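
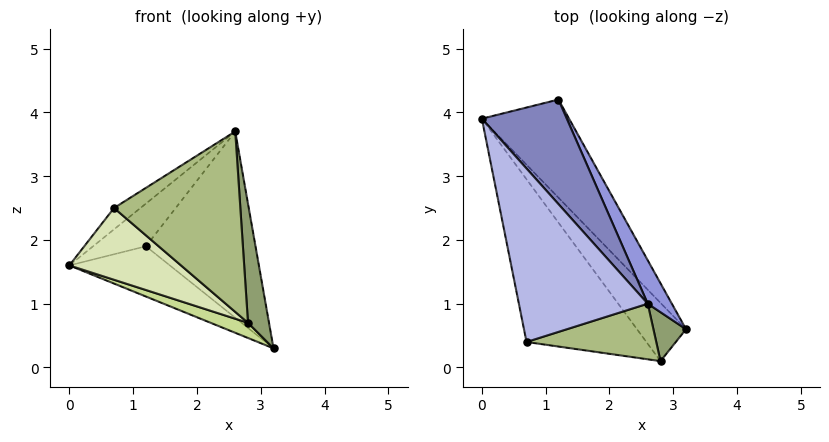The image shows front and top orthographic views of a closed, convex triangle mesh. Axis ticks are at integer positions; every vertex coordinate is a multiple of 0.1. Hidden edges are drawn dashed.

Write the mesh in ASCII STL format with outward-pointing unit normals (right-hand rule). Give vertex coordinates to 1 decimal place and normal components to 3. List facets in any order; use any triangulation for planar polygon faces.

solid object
 facet normal 0.108 0.453 -0.885
  outer loop
   vertex 1.2 4.2 1.9
   vertex 3.2 0.6 0.3
   vertex 0.0 3.9 1.6
  endloop
 endfacet
 facet normal -0.310 0.360 0.880
  outer loop
   vertex 2.6 1.0 3.7
   vertex 1.2 4.2 1.9
   vertex 0.0 3.9 1.6
  endloop
 endfacet
 facet normal 0.888 0.447 0.104
  outer loop
   vertex 2.6 1.0 3.7
   vertex 3.2 0.6 0.3
   vertex 1.2 4.2 1.9
  endloop
 endfacet
 facet normal -0.554 0.102 0.826
  outer loop
   vertex 0.7 0.4 2.5
   vertex 2.6 1.0 3.7
   vertex 0.0 3.9 1.6
  endloop
 endfacet
 facet normal 0.838 -0.505 0.207
  outer loop
   vertex 2.8 0.1 0.7
   vertex 3.2 0.6 0.3
   vertex 2.6 1.0 3.7
  endloop
 endfacet
 facet normal 0.115 -0.949 0.292
  outer loop
   vertex 2.8 0.1 0.7
   vertex 2.6 1.0 3.7
   vertex 0.7 0.4 2.5
  endloop
 endfacet
 facet normal -0.547 -0.211 -0.810
  outer loop
   vertex 2.8 0.1 0.7
   vertex 0.0 3.9 1.6
   vertex 3.2 0.6 0.3
  endloop
 endfacet
 facet normal -0.644 -0.309 -0.700
  outer loop
   vertex 2.8 0.1 0.7
   vertex 0.7 0.4 2.5
   vertex 0.0 3.9 1.6
  endloop
 endfacet
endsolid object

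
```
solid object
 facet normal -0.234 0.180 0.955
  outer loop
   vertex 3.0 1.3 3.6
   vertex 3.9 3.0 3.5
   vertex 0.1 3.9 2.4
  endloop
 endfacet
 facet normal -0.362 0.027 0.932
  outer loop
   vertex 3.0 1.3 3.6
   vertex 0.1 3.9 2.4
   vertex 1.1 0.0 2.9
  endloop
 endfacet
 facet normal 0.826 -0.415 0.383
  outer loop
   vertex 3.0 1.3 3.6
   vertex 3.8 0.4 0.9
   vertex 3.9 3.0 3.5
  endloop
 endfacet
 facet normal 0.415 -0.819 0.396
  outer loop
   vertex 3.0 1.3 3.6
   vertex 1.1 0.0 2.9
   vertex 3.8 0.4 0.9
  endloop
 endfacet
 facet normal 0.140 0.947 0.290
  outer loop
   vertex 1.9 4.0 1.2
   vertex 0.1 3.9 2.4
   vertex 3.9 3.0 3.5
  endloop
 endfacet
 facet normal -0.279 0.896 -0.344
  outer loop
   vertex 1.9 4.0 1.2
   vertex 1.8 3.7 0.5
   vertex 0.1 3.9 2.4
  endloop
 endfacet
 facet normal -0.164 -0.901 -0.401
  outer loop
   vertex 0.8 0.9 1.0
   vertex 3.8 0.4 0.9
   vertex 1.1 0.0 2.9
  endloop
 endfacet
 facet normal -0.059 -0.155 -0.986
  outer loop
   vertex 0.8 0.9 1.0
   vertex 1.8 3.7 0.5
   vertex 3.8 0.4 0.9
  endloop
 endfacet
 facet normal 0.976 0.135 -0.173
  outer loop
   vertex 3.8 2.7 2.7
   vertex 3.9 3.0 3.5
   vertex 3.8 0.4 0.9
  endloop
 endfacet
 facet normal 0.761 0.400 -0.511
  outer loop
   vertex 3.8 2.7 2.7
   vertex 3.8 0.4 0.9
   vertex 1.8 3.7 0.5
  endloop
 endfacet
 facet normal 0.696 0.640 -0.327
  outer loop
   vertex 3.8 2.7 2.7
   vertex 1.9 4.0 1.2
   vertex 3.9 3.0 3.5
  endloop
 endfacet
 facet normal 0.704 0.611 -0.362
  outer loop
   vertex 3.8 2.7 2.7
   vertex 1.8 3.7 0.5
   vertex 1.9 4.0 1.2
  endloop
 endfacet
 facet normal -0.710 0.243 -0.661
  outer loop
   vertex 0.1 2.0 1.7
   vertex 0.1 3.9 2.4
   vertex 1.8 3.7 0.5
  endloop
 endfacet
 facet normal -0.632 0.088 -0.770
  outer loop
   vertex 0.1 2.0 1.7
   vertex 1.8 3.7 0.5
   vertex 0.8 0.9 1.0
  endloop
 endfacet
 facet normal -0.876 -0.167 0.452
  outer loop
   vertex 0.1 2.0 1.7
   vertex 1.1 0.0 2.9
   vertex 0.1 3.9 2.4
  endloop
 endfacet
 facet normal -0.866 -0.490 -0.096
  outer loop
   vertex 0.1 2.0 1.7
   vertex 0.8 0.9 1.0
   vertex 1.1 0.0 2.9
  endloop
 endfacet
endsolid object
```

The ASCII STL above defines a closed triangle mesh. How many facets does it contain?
16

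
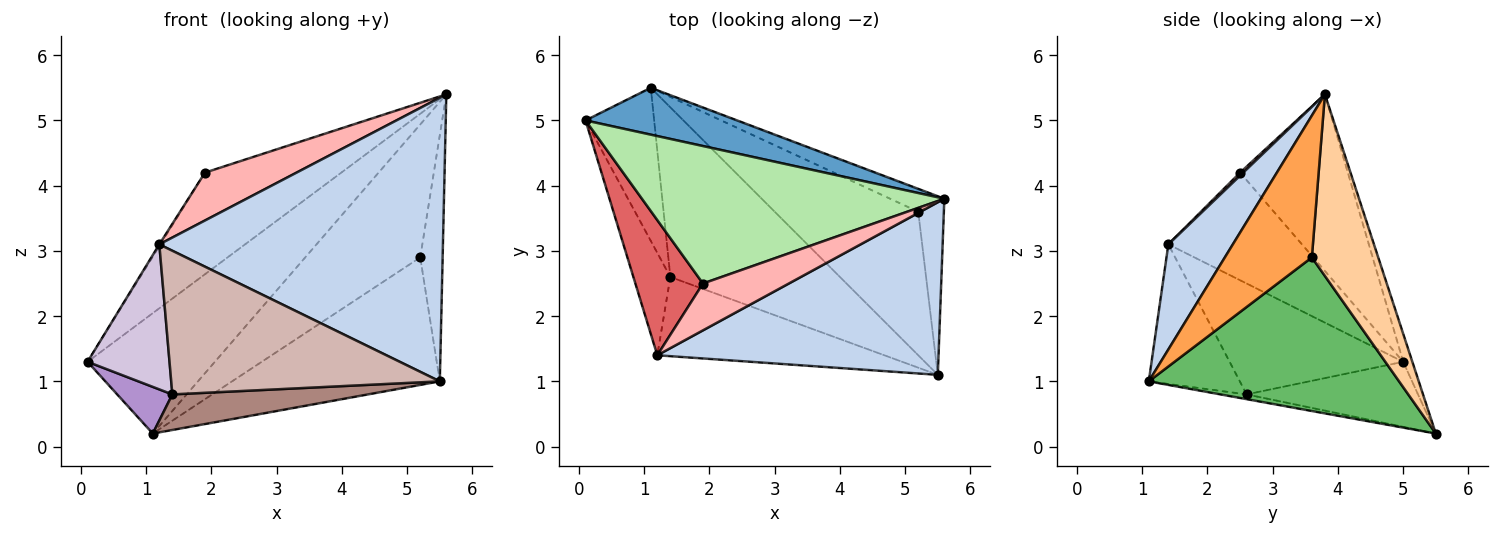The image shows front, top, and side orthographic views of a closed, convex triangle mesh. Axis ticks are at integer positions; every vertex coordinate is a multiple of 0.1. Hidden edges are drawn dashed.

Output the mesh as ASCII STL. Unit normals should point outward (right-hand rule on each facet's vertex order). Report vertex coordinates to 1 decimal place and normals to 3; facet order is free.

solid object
 facet normal -0.067 0.930 0.362
  outer loop
   vertex 1.1 5.5 0.2
   vertex 0.1 5.0 1.3
   vertex 5.6 3.8 5.4
  endloop
 endfacet
 facet normal 0.191 -0.839 0.510
  outer loop
   vertex 1.2 1.4 3.1
   vertex 5.5 1.1 1.0
   vertex 5.6 3.8 5.4
  endloop
 endfacet
 facet normal 0.954 0.245 -0.172
  outer loop
   vertex 5.2 3.6 2.9
   vertex 5.6 3.8 5.4
   vertex 5.5 1.1 1.0
  endloop
 endfacet
 facet normal 0.494 0.857 -0.148
  outer loop
   vertex 5.2 3.6 2.9
   vertex 1.1 5.5 0.2
   vertex 5.6 3.8 5.4
  endloop
 endfacet
 facet normal 0.625 0.519 -0.584
  outer loop
   vertex 5.2 3.6 2.9
   vertex 5.5 1.1 1.0
   vertex 1.1 5.5 0.2
  endloop
 endfacet
 facet normal -0.425 0.538 0.728
  outer loop
   vertex 1.9 2.5 4.2
   vertex 5.6 3.8 5.4
   vertex 0.1 5.0 1.3
  endloop
 endfacet
 facet normal -0.847 0.007 0.532
  outer loop
   vertex 1.9 2.5 4.2
   vertex 0.1 5.0 1.3
   vertex 1.2 1.4 3.1
  endloop
 endfacet
 facet normal 0.024 -0.715 0.699
  outer loop
   vertex 1.9 2.5 4.2
   vertex 1.2 1.4 3.1
   vertex 5.6 3.8 5.4
  endloop
 endfacet
 facet normal -0.672 -0.216 -0.709
  outer loop
   vertex 1.4 2.6 0.8
   vertex 0.1 5.0 1.3
   vertex 1.1 5.5 0.2
  endloop
 endfacet
 facet normal -0.866 -0.409 -0.289
  outer loop
   vertex 1.4 2.6 0.8
   vertex 1.2 1.4 3.1
   vertex 0.1 5.0 1.3
  endloop
 endfacet
 facet normal -0.027 -0.205 -0.978
  outer loop
   vertex 1.4 2.6 0.8
   vertex 1.1 5.5 0.2
   vertex 5.5 1.1 1.0
  endloop
 endfacet
 facet normal -0.285 -0.840 -0.463
  outer loop
   vertex 1.4 2.6 0.8
   vertex 5.5 1.1 1.0
   vertex 1.2 1.4 3.1
  endloop
 endfacet
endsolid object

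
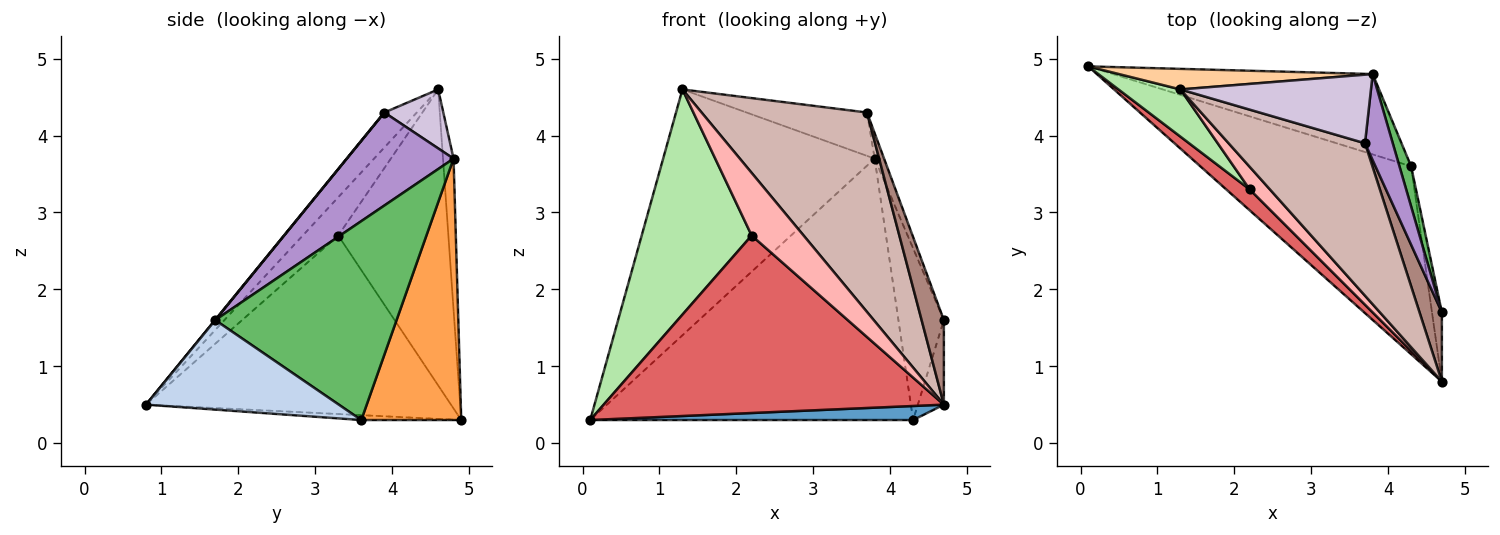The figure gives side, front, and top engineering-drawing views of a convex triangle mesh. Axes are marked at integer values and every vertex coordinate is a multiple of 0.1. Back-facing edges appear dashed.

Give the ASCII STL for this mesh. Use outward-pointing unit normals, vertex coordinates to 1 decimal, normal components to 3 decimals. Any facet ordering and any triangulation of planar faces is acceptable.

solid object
 facet normal -0.023 -0.075 -0.997
  outer loop
   vertex 4.7 0.8 0.5
   vertex 0.1 4.9 0.3
   vertex 4.3 3.6 0.3
  endloop
 endfacet
 facet normal 0.985 0.133 -0.109
  outer loop
   vertex 4.7 0.8 0.5
   vertex 4.3 3.6 0.3
   vertex 4.7 1.7 1.6
  endloop
 endfacet
 facet normal 0.284 0.917 -0.282
  outer loop
   vertex 3.8 4.8 3.7
   vertex 4.3 3.6 0.3
   vertex 0.1 4.9 0.3
  endloop
 endfacet
 facet normal -0.050 0.995 0.083
  outer loop
   vertex 3.8 4.8 3.7
   vertex 0.1 4.9 0.3
   vertex 1.3 4.6 4.6
  endloop
 endfacet
 facet normal 0.968 0.243 0.057
  outer loop
   vertex 3.8 4.8 3.7
   vertex 4.7 1.7 1.6
   vertex 4.3 3.6 0.3
  endloop
 endfacet
 facet normal -0.700 -0.699 0.147
  outer loop
   vertex 2.2 3.3 2.7
   vertex 1.3 4.6 4.6
   vertex 0.1 4.9 0.3
  endloop
 endfacet
 facet normal -0.665 -0.742 0.087
  outer loop
   vertex 2.2 3.3 2.7
   vertex 0.1 4.9 0.3
   vertex 4.7 0.8 0.5
  endloop
 endfacet
 facet normal -0.540 -0.792 0.286
  outer loop
   vertex 2.2 3.3 2.7
   vertex 4.7 0.8 0.5
   vertex 1.3 4.6 4.6
  endloop
 endfacet
 facet normal 0.955 0.084 0.285
  outer loop
   vertex 3.7 3.9 4.3
   vertex 4.7 1.7 1.6
   vertex 3.8 4.8 3.7
  endloop
 endfacet
 facet normal 0.253 0.517 0.818
  outer loop
   vertex 3.7 3.9 4.3
   vertex 3.8 4.8 3.7
   vertex 1.3 4.6 4.6
  endloop
 endfacet
 facet normal 0.007 -0.774 0.633
  outer loop
   vertex 3.7 3.9 4.3
   vertex 4.7 0.8 0.5
   vertex 4.7 1.7 1.6
  endloop
 endfacet
 facet normal -0.154 -0.785 0.600
  outer loop
   vertex 3.7 3.9 4.3
   vertex 1.3 4.6 4.6
   vertex 4.7 0.8 0.5
  endloop
 endfacet
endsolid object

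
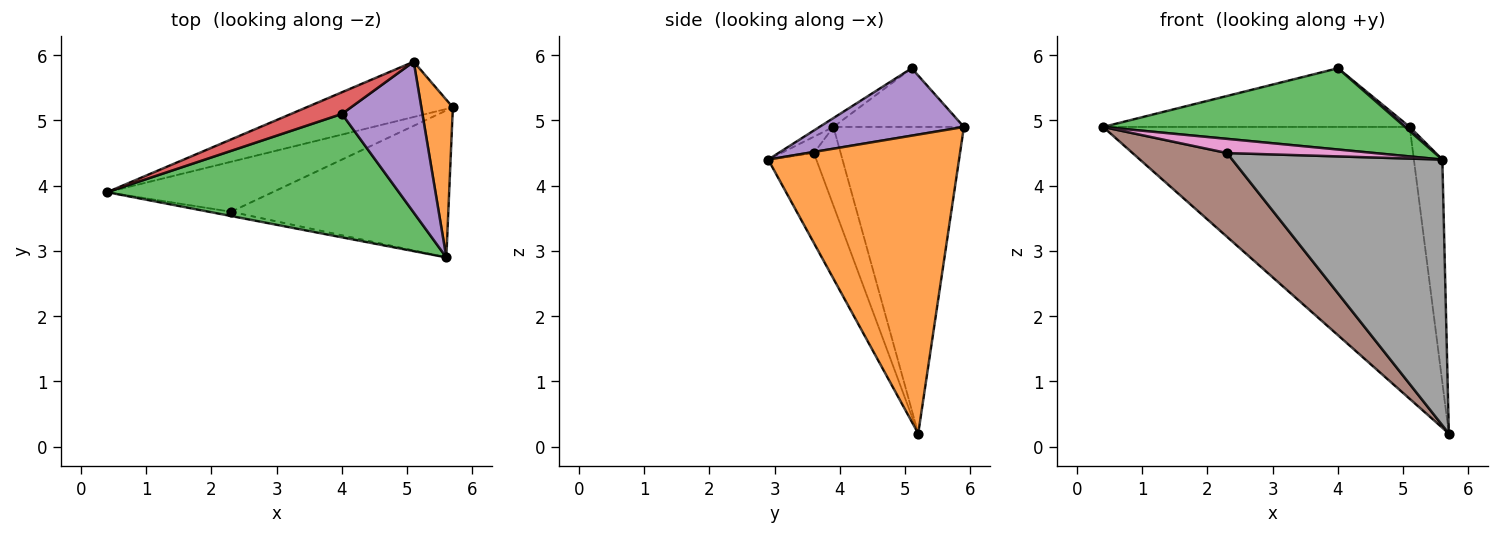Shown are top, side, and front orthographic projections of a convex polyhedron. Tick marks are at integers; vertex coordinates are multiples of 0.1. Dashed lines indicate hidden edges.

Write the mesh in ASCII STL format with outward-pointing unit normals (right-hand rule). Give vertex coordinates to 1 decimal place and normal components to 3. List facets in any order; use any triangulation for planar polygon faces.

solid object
 facet normal -0.385 0.904 -0.184
  outer loop
   vertex 5.1 5.9 4.9
   vertex 5.7 5.2 0.2
   vertex 0.4 3.9 4.9
  endloop
 endfacet
 facet normal 0.984 0.147 0.104
  outer loop
   vertex 5.1 5.9 4.9
   vertex 5.6 2.9 4.4
   vertex 5.7 5.2 0.2
  endloop
 endfacet
 facet normal -0.025 -0.550 0.835
  outer loop
   vertex 4.0 5.1 5.8
   vertex 0.4 3.9 4.9
   vertex 5.6 2.9 4.4
  endloop
 endfacet
 facet normal -0.371 0.871 0.321
  outer loop
   vertex 4.0 5.1 5.8
   vertex 5.1 5.9 4.9
   vertex 0.4 3.9 4.9
  endloop
 endfacet
 facet normal 0.642 -0.021 0.766
  outer loop
   vertex 4.0 5.1 5.8
   vertex 5.6 2.9 4.4
   vertex 5.1 5.9 4.9
  endloop
 endfacet
 facet normal -0.237 -0.835 -0.498
  outer loop
   vertex 2.3 3.6 4.5
   vertex 0.4 3.9 4.9
   vertex 5.7 5.2 0.2
  endloop
 endfacet
 facet normal -0.207 -0.937 -0.282
  outer loop
   vertex 2.3 3.6 4.5
   vertex 5.6 2.9 4.4
   vertex 0.4 3.9 4.9
  endloop
 endfacet
 facet normal -0.196 -0.858 -0.475
  outer loop
   vertex 2.3 3.6 4.5
   vertex 5.7 5.2 0.2
   vertex 5.6 2.9 4.4
  endloop
 endfacet
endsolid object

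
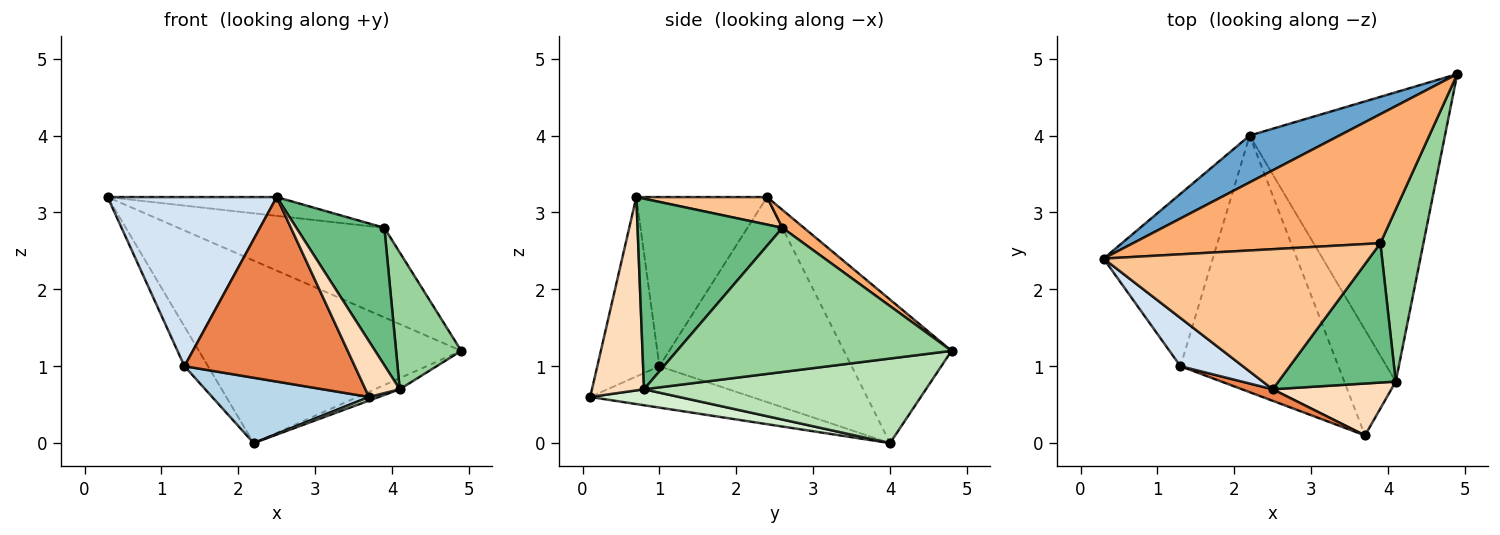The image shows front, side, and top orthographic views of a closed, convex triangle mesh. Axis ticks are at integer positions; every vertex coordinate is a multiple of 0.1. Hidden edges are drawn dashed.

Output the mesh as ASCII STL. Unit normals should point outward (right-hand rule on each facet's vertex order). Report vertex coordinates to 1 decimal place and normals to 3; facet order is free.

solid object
 facet normal -0.369 0.900 0.231
  outer loop
   vertex 2.2 4.0 0.0
   vertex 0.3 2.4 3.2
   vertex 4.9 4.8 1.2
  endloop
 endfacet
 facet normal -0.878 0.107 -0.467
  outer loop
   vertex 1.3 1.0 1.0
   vertex 0.3 2.4 3.2
   vertex 2.2 4.0 0.0
  endloop
 endfacet
 facet normal -0.246 -0.239 -0.939
  outer loop
   vertex 1.3 1.0 1.0
   vertex 2.2 4.0 0.0
   vertex 3.7 0.1 0.6
  endloop
 endfacet
 facet normal -0.596 -0.772 0.220
  outer loop
   vertex 1.3 1.0 1.0
   vertex 2.5 0.7 3.2
   vertex 0.3 2.4 3.2
  endloop
 endfacet
 facet normal -0.342 -0.938 0.059
  outer loop
   vertex 1.3 1.0 1.0
   vertex 3.7 0.1 0.6
   vertex 2.5 0.7 3.2
  endloop
 endfacet
 facet normal 0.059 0.569 0.820
  outer loop
   vertex 3.9 2.6 2.8
   vertex 4.9 4.8 1.2
   vertex 0.3 2.4 3.2
  endloop
 endfacet
 facet normal 0.102 0.132 0.986
  outer loop
   vertex 3.9 2.6 2.8
   vertex 0.3 2.4 3.2
   vertex 2.5 0.7 3.2
  endloop
 endfacet
 facet normal 0.743 -0.490 0.456
  outer loop
   vertex 4.1 0.8 0.7
   vertex 2.5 0.7 3.2
   vertex 3.7 0.1 0.6
  endloop
 endfacet
 facet normal 0.756 -0.459 0.466
  outer loop
   vertex 4.1 0.8 0.7
   vertex 3.9 2.6 2.8
   vertex 2.5 0.7 3.2
  endloop
 endfacet
 facet normal 0.934 -0.222 0.279
  outer loop
   vertex 4.1 0.8 0.7
   vertex 4.9 4.8 1.2
   vertex 3.9 2.6 2.8
  endloop
 endfacet
 facet normal 0.397 0.035 -0.917
  outer loop
   vertex 4.1 0.8 0.7
   vertex 2.2 4.0 0.0
   vertex 4.9 4.8 1.2
  endloop
 endfacet
 facet normal 0.296 -0.033 -0.955
  outer loop
   vertex 4.1 0.8 0.7
   vertex 3.7 0.1 0.6
   vertex 2.2 4.0 0.0
  endloop
 endfacet
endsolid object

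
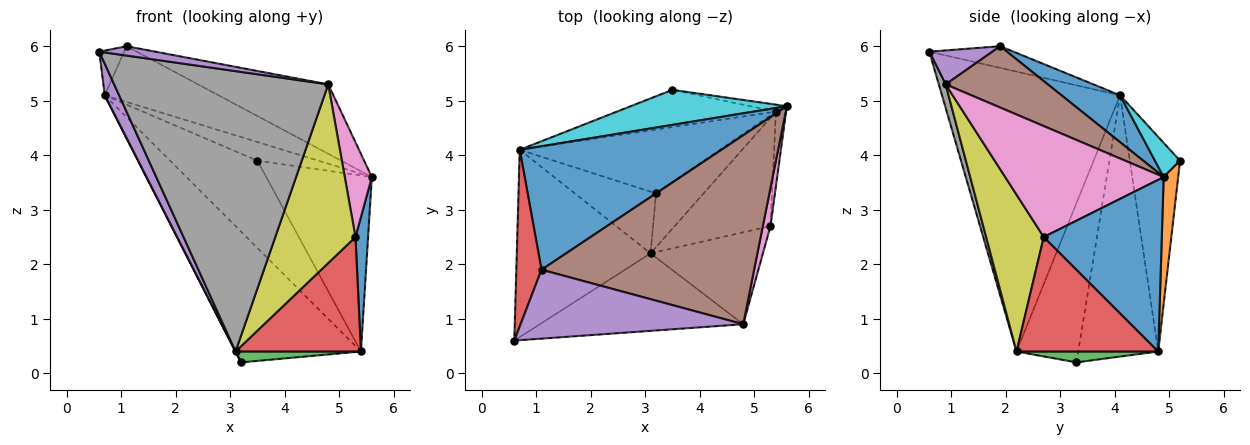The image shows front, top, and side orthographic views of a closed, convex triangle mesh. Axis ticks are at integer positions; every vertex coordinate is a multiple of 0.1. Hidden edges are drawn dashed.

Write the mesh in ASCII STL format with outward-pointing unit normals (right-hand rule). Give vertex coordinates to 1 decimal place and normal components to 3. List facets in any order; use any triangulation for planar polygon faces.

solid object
 facet normal 0.993 -0.106 -0.059
  outer loop
   vertex 5.4 4.8 0.4
   vertex 5.6 4.9 3.6
   vertex 5.3 2.7 2.5
  endloop
 endfacet
 facet normal 0.136 0.990 -0.039
  outer loop
   vertex 5.4 4.8 0.4
   vertex 3.5 5.2 3.9
   vertex 5.6 4.9 3.6
  endloop
 endfacet
 facet normal 0.219 -0.194 -0.956
  outer loop
   vertex 5.4 4.8 0.4
   vertex 3.1 2.2 0.4
   vertex 3.2 3.3 0.2
  endloop
 endfacet
 facet normal 0.635 -0.561 -0.531
  outer loop
   vertex 5.4 4.8 0.4
   vertex 5.3 2.7 2.5
   vertex 3.1 2.2 0.4
  endloop
 endfacet
 facet normal 0.149 -0.133 0.980
  outer loop
   vertex 4.8 0.9 5.3
   vertex 1.1 1.9 6.0
   vertex 0.6 0.6 5.9
  endloop
 endfacet
 facet normal 0.261 0.333 0.906
  outer loop
   vertex 4.8 0.9 5.3
   vertex 5.6 4.9 3.6
   vertex 1.1 1.9 6.0
  endloop
 endfacet
 facet normal 0.983 -0.168 0.068
  outer loop
   vertex 4.8 0.9 5.3
   vertex 5.3 2.7 2.5
   vertex 5.6 4.9 3.6
  endloop
 endfacet
 facet normal 0.031 -0.963 -0.266
  outer loop
   vertex 4.8 0.9 5.3
   vertex 0.6 0.6 5.9
   vertex 3.1 2.2 0.4
  endloop
 endfacet
 facet normal 0.538 -0.749 -0.386
  outer loop
   vertex 4.8 0.9 5.3
   vertex 3.1 2.2 0.4
   vertex 5.3 2.7 2.5
  endloop
 endfacet
 facet normal 0.190 0.462 0.866
  outer loop
   vertex 0.7 4.1 5.1
   vertex 5.6 4.9 3.6
   vertex 3.5 5.2 3.9
  endloop
 endfacet
 facet normal 0.207 0.402 0.892
  outer loop
   vertex 0.7 4.1 5.1
   vertex 1.1 1.9 6.0
   vertex 5.6 4.9 3.6
  endloop
 endfacet
 facet normal -0.468 0.813 -0.347
  outer loop
   vertex 0.7 4.1 5.1
   vertex 3.5 5.2 3.9
   vertex 5.4 4.8 0.4
  endloop
 endfacet
 facet normal -0.497 0.780 -0.381
  outer loop
   vertex 0.7 4.1 5.1
   vertex 5.4 4.8 0.4
   vertex 3.2 3.3 0.2
  endloop
 endfacet
 facet normal -0.639 0.189 0.745
  outer loop
   vertex 0.7 4.1 5.1
   vertex 0.6 0.6 5.9
   vertex 1.1 1.9 6.0
  endloop
 endfacet
 facet normal -0.900 -0.073 -0.430
  outer loop
   vertex 0.7 4.1 5.1
   vertex 3.1 2.2 0.4
   vertex 0.6 0.6 5.9
  endloop
 endfacet
 facet normal -0.891 -0.002 -0.454
  outer loop
   vertex 0.7 4.1 5.1
   vertex 3.2 3.3 0.2
   vertex 3.1 2.2 0.4
  endloop
 endfacet
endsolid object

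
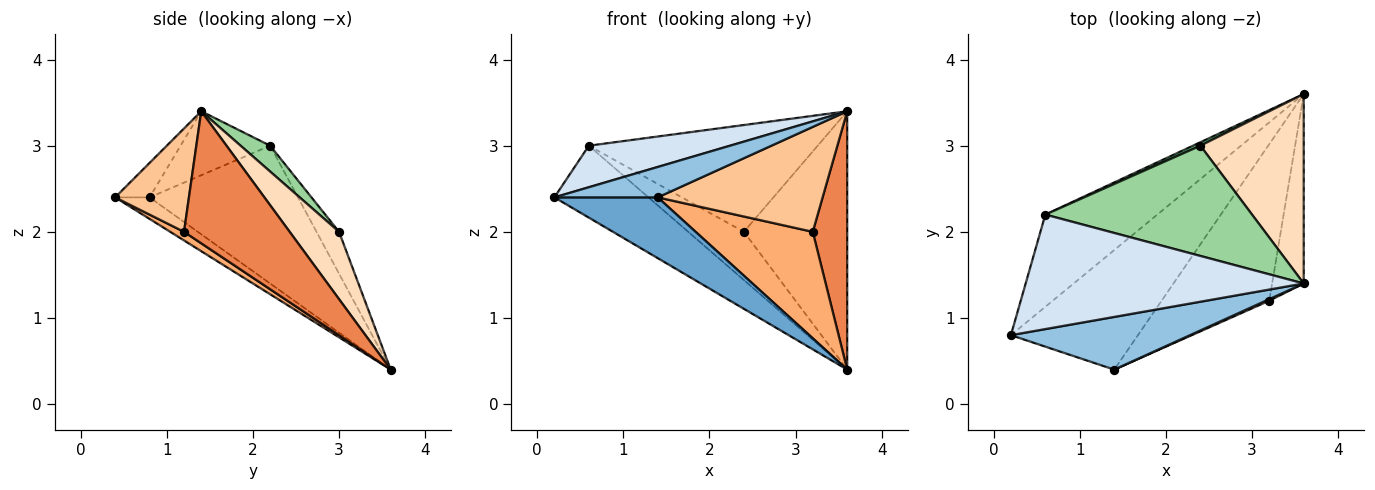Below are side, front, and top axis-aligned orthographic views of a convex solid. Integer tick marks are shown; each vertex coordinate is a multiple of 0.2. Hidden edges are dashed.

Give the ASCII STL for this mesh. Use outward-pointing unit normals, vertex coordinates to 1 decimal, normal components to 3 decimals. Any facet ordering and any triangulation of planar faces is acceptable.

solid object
 facet normal -0.149 -0.448 -0.881
  outer loop
   vertex 1.4 0.4 2.4
   vertex 0.2 0.8 2.4
   vertex 3.6 3.6 0.4
  endloop
 endfacet
 facet normal -0.164 -0.493 0.854
  outer loop
   vertex 1.4 0.4 2.4
   vertex 3.6 1.4 3.4
   vertex 0.2 0.8 2.4
  endloop
 endfacet
 facet normal -0.696 0.441 -0.566
  outer loop
   vertex 0.6 2.2 3.0
   vertex 3.6 3.6 0.4
   vertex 0.2 0.8 2.4
  endloop
 endfacet
 facet normal -0.211 -0.333 0.919
  outer loop
   vertex 0.6 2.2 3.0
   vertex 0.2 0.8 2.4
   vertex 3.6 1.4 3.4
  endloop
 endfacet
 facet normal 0.927 -0.302 -0.222
  outer loop
   vertex 3.2 1.2 2.0
   vertex 3.6 3.6 0.4
   vertex 3.6 1.4 3.4
  endloop
 endfacet
 facet normal 0.066 -0.561 -0.825
  outer loop
   vertex 3.2 1.2 2.0
   vertex 1.4 0.4 2.4
   vertex 3.6 3.6 0.4
  endloop
 endfacet
 facet normal 0.409 -0.913 0.014
  outer loop
   vertex 3.2 1.2 2.0
   vertex 3.6 1.4 3.4
   vertex 1.4 0.4 2.4
  endloop
 endfacet
 facet normal 0.360 0.752 0.552
  outer loop
   vertex 2.4 3.0 2.0
   vertex 3.6 1.4 3.4
   vertex 3.6 3.6 0.4
  endloop
 endfacet
 facet normal -0.374 0.925 0.066
  outer loop
   vertex 2.4 3.0 2.0
   vertex 3.6 3.6 0.4
   vertex 0.6 2.2 3.0
  endloop
 endfacet
 facet normal 0.089 0.693 0.715
  outer loop
   vertex 2.4 3.0 2.0
   vertex 0.6 2.2 3.0
   vertex 3.6 1.4 3.4
  endloop
 endfacet
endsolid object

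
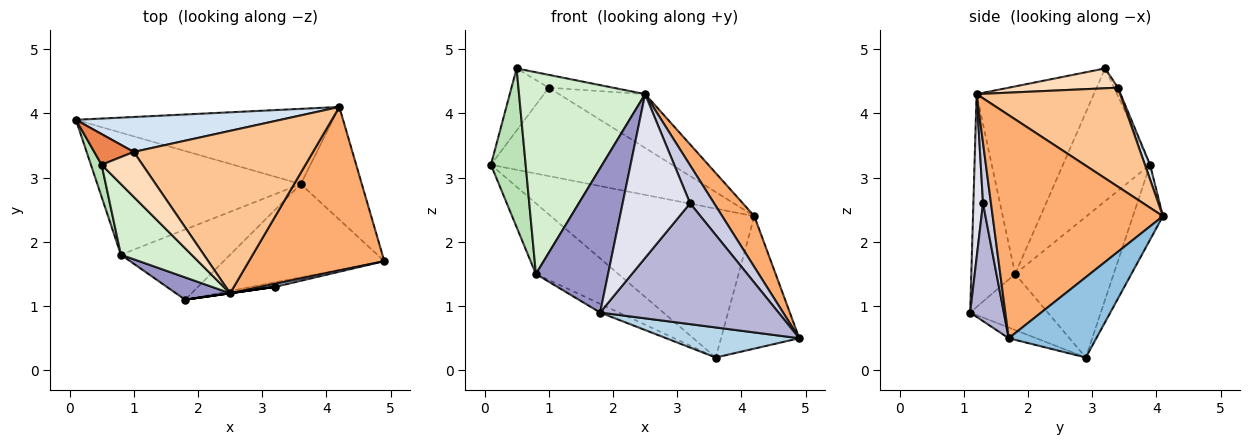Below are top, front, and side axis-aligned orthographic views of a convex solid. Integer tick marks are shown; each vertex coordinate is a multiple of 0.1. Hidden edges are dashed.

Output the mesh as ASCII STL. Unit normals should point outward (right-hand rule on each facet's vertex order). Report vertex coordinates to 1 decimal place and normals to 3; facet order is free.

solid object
 facet normal -0.130 0.885 -0.447
  outer loop
   vertex 3.6 2.9 0.2
   vertex 0.1 3.9 3.2
   vertex 4.2 4.1 2.4
  endloop
 endfacet
 facet normal 0.649 0.580 -0.493
  outer loop
   vertex 3.6 2.9 0.2
   vertex 4.2 4.1 2.4
   vertex 4.9 1.7 0.5
  endloop
 endfacet
 facet normal -0.063 -0.306 -0.950
  outer loop
   vertex 3.6 2.9 0.2
   vertex 4.9 1.7 0.5
   vertex 1.8 1.1 0.9
  endloop
 endfacet
 facet normal 0.026 0.930 0.368
  outer loop
   vertex 1.0 3.4 4.4
   vertex 4.2 4.1 2.4
   vertex 0.1 3.9 3.2
  endloop
 endfacet
 facet normal -0.092 0.893 0.441
  outer loop
   vertex 1.0 3.4 4.4
   vertex 0.1 3.9 3.2
   vertex 0.5 3.2 4.7
  endloop
 endfacet
 facet normal 0.844 -0.159 0.512
  outer loop
   vertex 2.5 1.2 4.3
   vertex 4.9 1.7 0.5
   vertex 4.2 4.1 2.4
  endloop
 endfacet
 facet normal 0.464 0.278 0.841
  outer loop
   vertex 2.5 1.2 4.3
   vertex 4.2 4.1 2.4
   vertex 1.0 3.4 4.4
  endloop
 endfacet
 facet normal 0.423 0.249 0.871
  outer loop
   vertex 2.5 1.2 4.3
   vertex 1.0 3.4 4.4
   vertex 0.5 3.2 4.7
  endloop
 endfacet
 facet normal -0.514 0.430 -0.743
  outer loop
   vertex 0.8 1.8 1.5
   vertex 0.1 3.9 3.2
   vertex 3.6 2.9 0.2
  endloop
 endfacet
 facet normal -0.454 0.110 -0.884
  outer loop
   vertex 0.8 1.8 1.5
   vertex 3.6 2.9 0.2
   vertex 1.8 1.1 0.9
  endloop
 endfacet
 facet normal -0.926 -0.369 0.075
  outer loop
   vertex 0.8 1.8 1.5
   vertex 0.5 3.2 4.7
   vertex 0.1 3.9 3.2
  endloop
 endfacet
 facet normal -0.660 -0.709 0.248
  outer loop
   vertex 0.8 1.8 1.5
   vertex 2.5 1.2 4.3
   vertex 0.5 3.2 4.7
  endloop
 endfacet
 facet normal -0.515 -0.847 0.131
  outer loop
   vertex 0.8 1.8 1.5
   vertex 1.8 1.1 0.9
   vertex 2.5 1.2 4.3
  endloop
 endfacet
 facet normal 0.185 -0.982 -0.037
  outer loop
   vertex 3.2 1.3 2.6
   vertex 1.8 1.1 0.9
   vertex 4.9 1.7 0.5
  endloop
 endfacet
 facet normal 0.313 -0.947 0.073
  outer loop
   vertex 3.2 1.3 2.6
   vertex 4.9 1.7 0.5
   vertex 2.5 1.2 4.3
  endloop
 endfacet
 facet normal 0.141 -0.990 0.000
  outer loop
   vertex 3.2 1.3 2.6
   vertex 2.5 1.2 4.3
   vertex 1.8 1.1 0.9
  endloop
 endfacet
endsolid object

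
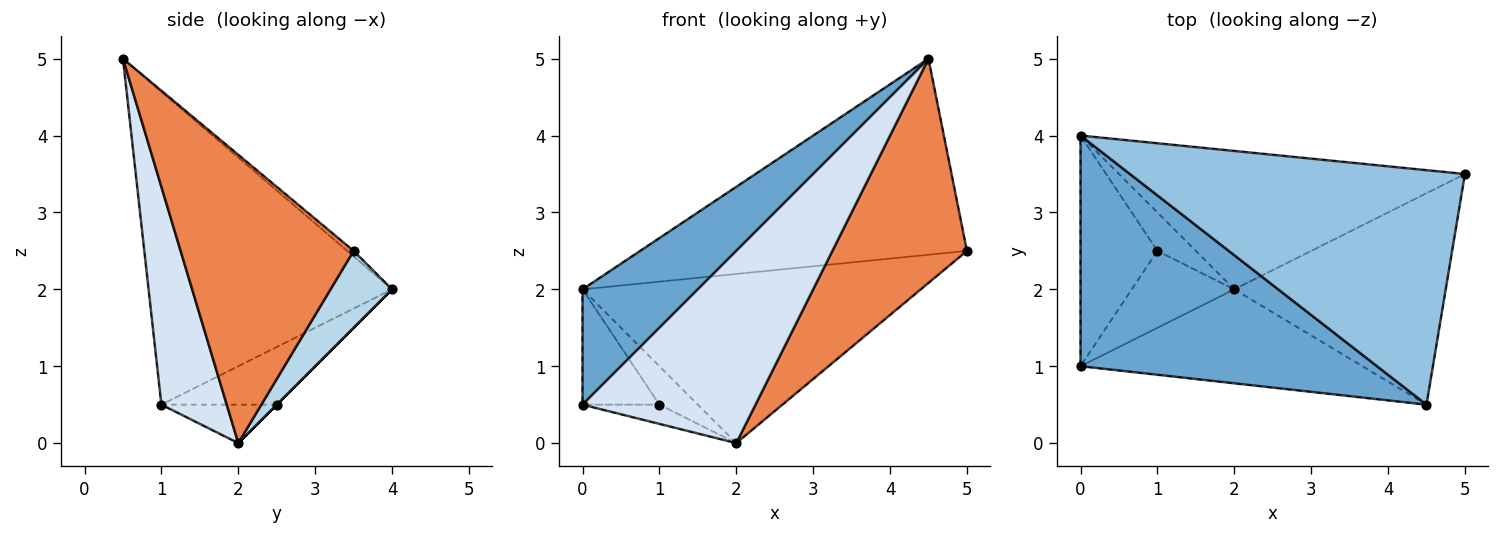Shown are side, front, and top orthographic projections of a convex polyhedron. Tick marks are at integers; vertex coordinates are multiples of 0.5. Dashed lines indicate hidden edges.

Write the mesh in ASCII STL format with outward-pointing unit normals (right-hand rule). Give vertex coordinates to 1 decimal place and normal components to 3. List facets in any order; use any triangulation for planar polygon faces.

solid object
 facet normal -0.686 -0.325 0.650
  outer loop
   vertex 4.5 0.5 5.0
   vertex 0.0 4.0 2.0
   vertex 0.0 1.0 0.5
  endloop
 endfacet
 facet normal -0.013 0.641 0.767
  outer loop
   vertex 4.5 0.5 5.0
   vertex 5.0 3.5 2.5
   vertex 0.0 4.0 2.0
  endloop
 endfacet
 facet normal 0.139 0.766 -0.627
  outer loop
   vertex 2.0 2.0 0.0
   vertex 0.0 4.0 2.0
   vertex 5.0 3.5 2.5
  endloop
 endfacet
 facet normal 0.321 -0.851 -0.416
  outer loop
   vertex 2.0 2.0 0.0
   vertex 4.5 0.5 5.0
   vertex 0.0 1.0 0.5
  endloop
 endfacet
 facet normal 0.683 -0.531 -0.501
  outer loop
   vertex 2.0 2.0 0.0
   vertex 5.0 3.5 2.5
   vertex 4.5 0.5 5.0
  endloop
 endfacet
 facet normal -0.557 0.371 -0.743
  outer loop
   vertex 1.0 2.5 0.5
   vertex 0.0 1.0 0.5
   vertex 0.0 4.0 2.0
  endloop
 endfacet
 facet normal -0.342 0.228 -0.912
  outer loop
   vertex 1.0 2.5 0.5
   vertex 2.0 2.0 0.0
   vertex 0.0 1.0 0.5
  endloop
 endfacet
 facet normal 0.000 0.707 -0.707
  outer loop
   vertex 1.0 2.5 0.5
   vertex 0.0 4.0 2.0
   vertex 2.0 2.0 0.0
  endloop
 endfacet
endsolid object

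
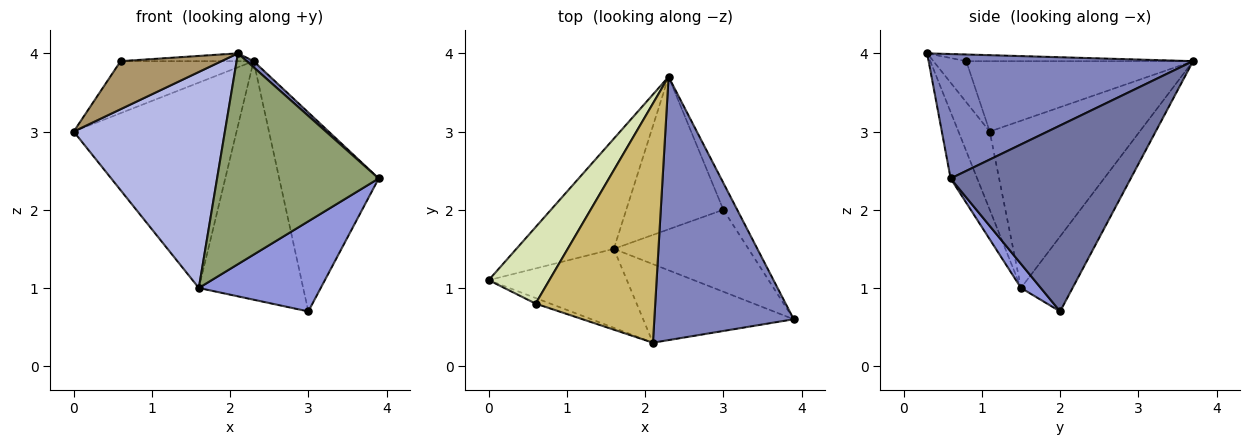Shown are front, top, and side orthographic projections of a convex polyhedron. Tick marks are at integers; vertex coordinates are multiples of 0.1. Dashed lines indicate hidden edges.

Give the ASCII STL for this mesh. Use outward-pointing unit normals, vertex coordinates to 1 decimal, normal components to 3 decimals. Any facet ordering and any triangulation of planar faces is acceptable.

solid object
 facet normal 0.874 0.482 -0.065
  outer loop
   vertex 3.0 2.0 0.7
   vertex 2.3 3.7 3.9
   vertex 3.9 0.6 2.4
  endloop
 endfacet
 facet normal 0.666 -0.017 0.746
  outer loop
   vertex 2.1 0.3 4.0
   vertex 3.9 0.6 2.4
   vertex 2.3 3.7 3.9
  endloop
 endfacet
 facet normal 0.119 -0.735 -0.668
  outer loop
   vertex 1.6 1.5 1.0
   vertex 3.0 2.0 0.7
   vertex 3.9 0.6 2.4
  endloop
 endfacet
 facet normal -0.191 -0.922 -0.337
  outer loop
   vertex 1.6 1.5 1.0
   vertex 2.1 0.3 4.0
   vertex 0.0 1.1 3.0
  endloop
 endfacet
 facet normal -0.152 -0.926 -0.345
  outer loop
   vertex 1.6 1.5 1.0
   vertex 3.9 0.6 2.4
   vertex 2.1 0.3 4.0
  endloop
 endfacet
 facet normal -0.630 0.684 -0.367
  outer loop
   vertex 1.6 1.5 1.0
   vertex 0.0 1.1 3.0
   vertex 2.3 3.7 3.9
  endloop
 endfacet
 facet normal -0.384 0.778 -0.497
  outer loop
   vertex 1.6 1.5 1.0
   vertex 2.3 3.7 3.9
   vertex 3.0 2.0 0.7
  endloop
 endfacet
 facet normal -0.692 0.406 0.597
  outer loop
   vertex 0.6 0.8 3.9
   vertex 2.3 3.7 3.9
   vertex 0.0 1.1 3.0
  endloop
 endfacet
 facet normal -0.308 -0.945 -0.110
  outer loop
   vertex 0.6 0.8 3.9
   vertex 0.0 1.1 3.0
   vertex 2.1 0.3 4.0
  endloop
 endfacet
 facet normal -0.056 0.033 0.998
  outer loop
   vertex 0.6 0.8 3.9
   vertex 2.1 0.3 4.0
   vertex 2.3 3.7 3.9
  endloop
 endfacet
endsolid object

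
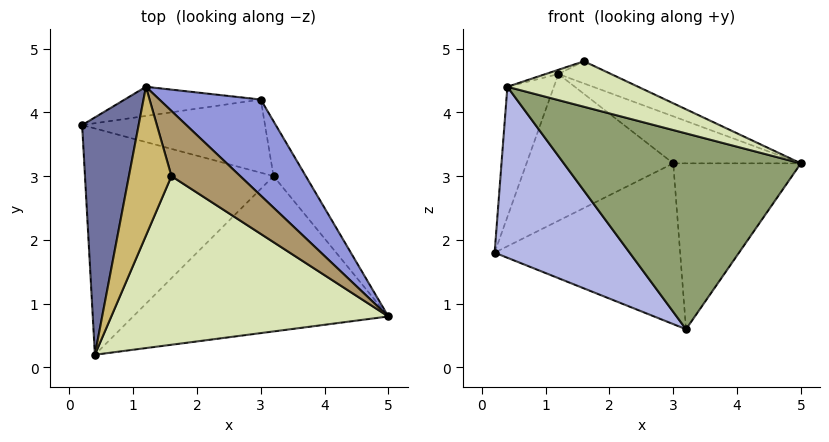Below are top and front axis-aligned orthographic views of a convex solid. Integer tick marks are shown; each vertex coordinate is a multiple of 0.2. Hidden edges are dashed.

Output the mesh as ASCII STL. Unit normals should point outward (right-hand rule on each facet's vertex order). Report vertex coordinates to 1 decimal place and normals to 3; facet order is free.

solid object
 facet normal -0.940 0.165 0.300
  outer loop
   vertex 1.2 4.4 4.6
   vertex 0.2 3.8 1.8
   vertex 0.4 0.2 4.4
  endloop
 endfacet
 facet normal -0.043 0.980 -0.195
  outer loop
   vertex 3.0 4.2 3.2
   vertex 0.2 3.8 1.8
   vertex 1.2 4.4 4.6
  endloop
 endfacet
 facet normal 0.599 0.352 0.719
  outer loop
   vertex 3.0 4.2 3.2
   vertex 1.2 4.4 4.6
   vertex 5.0 0.8 3.2
  endloop
 endfacet
 facet normal -0.433 -0.544 -0.719
  outer loop
   vertex 3.2 3.0 0.6
   vertex 0.4 0.2 4.4
   vertex 0.2 3.8 1.8
  endloop
 endfacet
 facet normal -0.060 -0.782 -0.620
  outer loop
   vertex 3.2 3.0 0.6
   vertex 5.0 0.8 3.2
   vertex 0.4 0.2 4.4
  endloop
 endfacet
 facet normal 0.077 0.908 -0.413
  outer loop
   vertex 3.2 3.0 0.6
   vertex 0.2 3.8 1.8
   vertex 3.0 4.2 3.2
  endloop
 endfacet
 facet normal 0.850 0.500 -0.165
  outer loop
   vertex 3.2 3.0 0.6
   vertex 3.0 4.2 3.2
   vertex 5.0 0.8 3.2
  endloop
 endfacet
 facet normal 0.275 -0.250 0.928
  outer loop
   vertex 1.6 3.0 4.8
   vertex 0.4 0.2 4.4
   vertex 5.0 0.8 3.2
  endloop
 endfacet
 facet normal 0.547 0.270 0.792
  outer loop
   vertex 1.6 3.0 4.8
   vertex 5.0 0.8 3.2
   vertex 1.2 4.4 4.6
  endloop
 endfacet
 facet normal -0.371 0.027 0.928
  outer loop
   vertex 1.6 3.0 4.8
   vertex 1.2 4.4 4.6
   vertex 0.4 0.2 4.4
  endloop
 endfacet
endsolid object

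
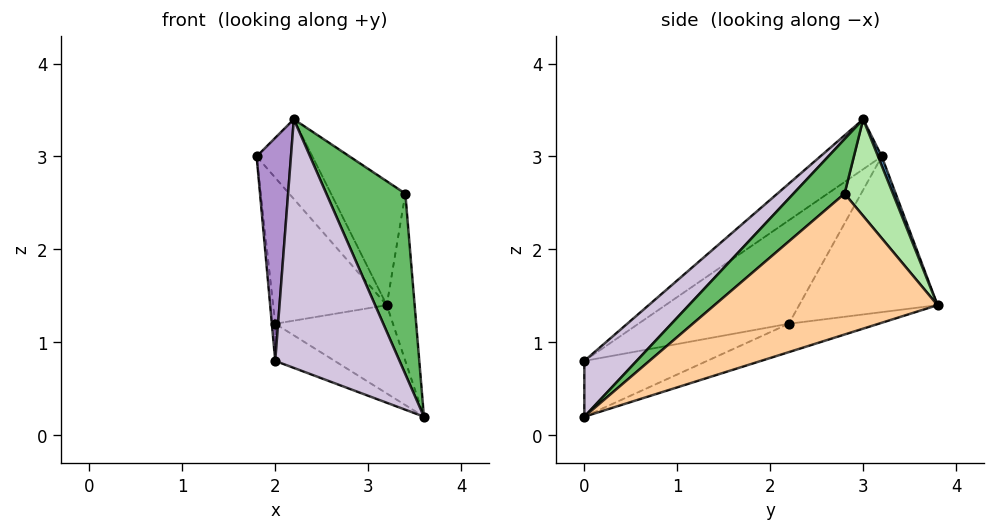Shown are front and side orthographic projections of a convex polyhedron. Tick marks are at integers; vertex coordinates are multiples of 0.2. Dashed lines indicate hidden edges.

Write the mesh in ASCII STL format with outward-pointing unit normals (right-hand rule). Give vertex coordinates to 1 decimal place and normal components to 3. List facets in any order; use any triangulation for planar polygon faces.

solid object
 facet normal 0.061 0.916 0.397
  outer loop
   vertex 2.2 3.0 3.4
   vertex 3.2 3.8 1.4
   vertex 1.8 3.2 3.0
  endloop
 endfacet
 facet normal -0.708 0.581 -0.401
  outer loop
   vertex 2.0 2.2 1.2
   vertex 1.8 3.2 3.0
   vertex 3.2 3.8 1.4
  endloop
 endfacet
 facet normal -0.209 0.274 -0.939
  outer loop
   vertex 2.0 2.2 1.2
   vertex 3.2 3.8 1.4
   vertex 3.6 0.0 0.2
  endloop
 endfacet
 facet normal 0.990 0.124 -0.062
  outer loop
   vertex 3.4 2.8 2.6
   vertex 3.6 0.0 0.2
   vertex 3.2 3.8 1.4
  endloop
 endfacet
 facet normal 0.379 -0.586 0.716
  outer loop
   vertex 3.4 2.8 2.6
   vertex 2.2 3.0 3.4
   vertex 3.6 0.0 0.2
  endloop
 endfacet
 facet normal 0.466 0.716 0.519
  outer loop
   vertex 3.4 2.8 2.6
   vertex 3.2 3.8 1.4
   vertex 2.2 3.0 3.4
  endloop
 endfacet
 facet normal -0.992 0.022 -0.123
  outer loop
   vertex 2.0 0.0 0.8
   vertex 1.8 3.2 3.0
   vertex 2.0 2.2 1.2
  endloop
 endfacet
 facet normal -0.346 0.168 -0.923
  outer loop
   vertex 2.0 0.0 0.8
   vertex 2.0 2.2 1.2
   vertex 3.6 0.0 0.2
  endloop
 endfacet
 facet normal -0.739 -0.412 0.533
  outer loop
   vertex 2.0 0.0 0.8
   vertex 2.2 3.0 3.4
   vertex 1.8 3.2 3.0
  endloop
 endfacet
 facet normal 0.270 -0.641 0.719
  outer loop
   vertex 2.0 0.0 0.8
   vertex 3.6 0.0 0.2
   vertex 2.2 3.0 3.4
  endloop
 endfacet
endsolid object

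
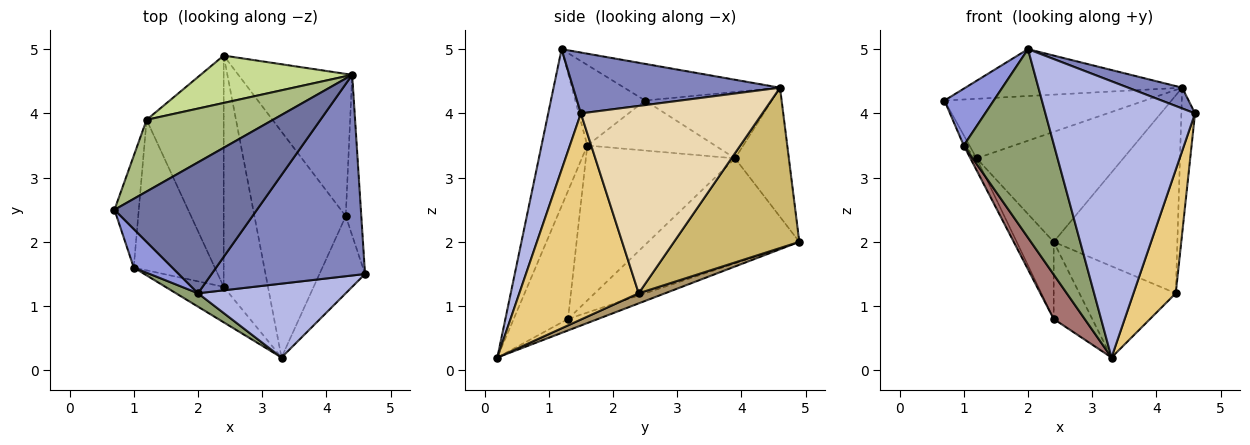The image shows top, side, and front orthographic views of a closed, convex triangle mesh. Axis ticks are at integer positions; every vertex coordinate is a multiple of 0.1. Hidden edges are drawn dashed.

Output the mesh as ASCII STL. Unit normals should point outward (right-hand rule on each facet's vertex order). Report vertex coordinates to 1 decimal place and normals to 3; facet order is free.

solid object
 facet normal -0.235 0.328 0.915
  outer loop
   vertex 2.0 1.2 5.0
   vertex 4.4 4.6 4.4
   vertex 0.7 2.5 4.2
  endloop
 endfacet
 facet normal 0.367 -0.096 0.925
  outer loop
   vertex 2.0 1.2 5.0
   vertex 4.6 1.5 4.0
   vertex 4.4 4.6 4.4
  endloop
 endfacet
 facet normal -0.761 -0.537 0.364
  outer loop
   vertex 2.0 1.2 5.0
   vertex 0.7 2.5 4.2
   vertex 1.0 1.6 3.5
  endloop
 endfacet
 facet normal 0.206 -0.945 0.253
  outer loop
   vertex 2.0 1.2 5.0
   vertex 3.3 0.2 0.2
   vertex 4.6 1.5 4.0
  endloop
 endfacet
 facet normal -0.451 -0.890 0.063
  outer loop
   vertex 2.0 1.2 5.0
   vertex 1.0 1.6 3.5
   vertex 3.3 0.2 0.2
  endloop
 endfacet
 facet normal -0.375 0.592 0.713
  outer loop
   vertex 1.2 3.9 3.3
   vertex 0.7 2.5 4.2
   vertex 4.4 4.6 4.4
  endloop
 endfacet
 facet normal -0.319 0.870 0.375
  outer loop
   vertex 1.2 3.9 3.3
   vertex 4.4 4.6 4.4
   vertex 2.4 4.9 2.0
  endloop
 endfacet
 facet normal -0.899 0.040 -0.437
  outer loop
   vertex 1.2 3.9 3.3
   vertex 1.0 1.6 3.5
   vertex 0.7 2.5 4.2
  endloop
 endfacet
 facet normal 0.102 0.373 -0.922
  outer loop
   vertex 4.3 2.4 1.2
   vertex 3.3 0.2 0.2
   vertex 2.4 4.9 2.0
  endloop
 endfacet
 facet normal 0.635 0.627 -0.451
  outer loop
   vertex 4.3 2.4 1.2
   vertex 2.4 4.9 2.0
   vertex 4.4 4.6 4.4
  endloop
 endfacet
 facet normal 0.923 -0.327 -0.204
  outer loop
   vertex 4.3 2.4 1.2
   vertex 4.6 1.5 4.0
   vertex 3.3 0.2 0.2
  endloop
 endfacet
 facet normal 0.994 0.075 -0.082
  outer loop
   vertex 4.3 2.4 1.2
   vertex 4.4 4.6 4.4
   vertex 4.6 1.5 4.0
  endloop
 endfacet
 facet normal -0.808 -0.460 -0.368
  outer loop
   vertex 2.4 1.3 0.8
   vertex 3.3 0.2 0.2
   vertex 1.0 1.6 3.5
  endloop
 endfacet
 facet normal -0.885 0.037 -0.463
  outer loop
   vertex 2.4 1.3 0.8
   vertex 1.0 1.6 3.5
   vertex 1.2 3.9 3.3
  endloop
 endfacet
 facet normal -0.239 0.307 -0.921
  outer loop
   vertex 2.4 1.3 0.8
   vertex 2.4 4.9 2.0
   vertex 3.3 0.2 0.2
  endloop
 endfacet
 facet normal -0.791 0.194 -0.581
  outer loop
   vertex 2.4 1.3 0.8
   vertex 1.2 3.9 3.3
   vertex 2.4 4.9 2.0
  endloop
 endfacet
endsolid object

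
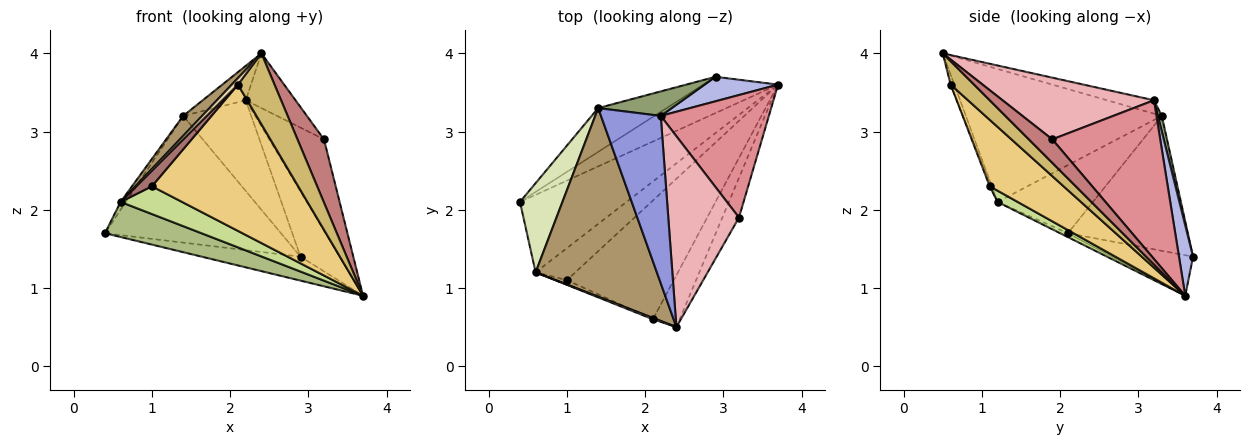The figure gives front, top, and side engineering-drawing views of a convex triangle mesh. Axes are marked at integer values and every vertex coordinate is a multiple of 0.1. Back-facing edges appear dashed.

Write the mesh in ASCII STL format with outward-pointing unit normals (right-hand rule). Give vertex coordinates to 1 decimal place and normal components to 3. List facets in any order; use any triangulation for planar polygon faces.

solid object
 facet normal -0.412 0.502 -0.760
  outer loop
   vertex 2.9 3.7 1.4
   vertex 3.7 3.6 0.9
   vertex 0.4 2.1 1.7
  endloop
 endfacet
 facet normal -0.541 0.795 -0.275
  outer loop
   vertex 1.4 3.3 3.2
   vertex 2.9 3.7 1.4
   vertex 0.4 2.1 1.7
  endloop
 endfacet
 facet normal -0.215 0.197 0.957
  outer loop
   vertex 2.2 3.2 3.4
   vertex 1.4 3.3 3.2
   vertex 2.4 0.5 4.0
  endloop
 endfacet
 facet normal 0.319 0.887 0.334
  outer loop
   vertex 2.2 3.2 3.4
   vertex 3.7 3.6 0.9
   vertex 2.9 3.7 1.4
  endloop
 endfacet
 facet normal 0.055 0.964 0.260
  outer loop
   vertex 2.2 3.2 3.4
   vertex 2.9 3.7 1.4
   vertex 1.4 3.3 3.2
  endloop
 endfacet
 facet normal -0.033 -0.412 -0.911
  outer loop
   vertex 0.6 1.2 2.1
   vertex 0.4 2.1 1.7
   vertex 3.7 3.6 0.9
  endloop
 endfacet
 facet normal 0.210 -0.640 -0.739
  outer loop
   vertex 0.6 1.2 2.1
   vertex 3.7 3.6 0.9
   vertex 1.0 1.1 2.3
  endloop
 endfacet
 facet normal -0.848 0.046 0.528
  outer loop
   vertex 0.6 1.2 2.1
   vertex 1.4 3.3 3.2
   vertex 0.4 2.1 1.7
  endloop
 endfacet
 facet normal -0.737 -0.071 0.672
  outer loop
   vertex 0.6 1.2 2.1
   vertex 2.4 0.5 4.0
   vertex 1.4 3.3 3.2
  endloop
 endfacet
 facet normal 0.460 -0.717 -0.524
  outer loop
   vertex 2.1 0.6 3.6
   vertex 3.7 3.6 0.9
   vertex 2.4 0.5 4.0
  endloop
 endfacet
 facet normal 0.365 -0.723 -0.587
  outer loop
   vertex 2.1 0.6 3.6
   vertex 1.0 1.1 2.3
   vertex 3.7 3.6 0.9
  endloop
 endfacet
 facet normal -0.507 -0.845 0.169
  outer loop
   vertex 2.1 0.6 3.6
   vertex 2.4 0.5 4.0
   vertex 0.6 1.2 2.1
  endloop
 endfacet
 facet normal -0.095 -0.953 -0.286
  outer loop
   vertex 2.1 0.6 3.6
   vertex 0.6 1.2 2.1
   vertex 1.0 1.1 2.3
  endloop
 endfacet
 facet normal 0.600 -0.677 -0.426
  outer loop
   vertex 3.2 1.9 2.9
   vertex 2.4 0.5 4.0
   vertex 3.7 3.6 0.9
  endloop
 endfacet
 facet normal 0.762 0.387 0.519
  outer loop
   vertex 3.2 1.9 2.9
   vertex 3.7 3.6 0.9
   vertex 2.2 3.2 3.4
  endloop
 endfacet
 facet normal 0.643 0.211 0.736
  outer loop
   vertex 3.2 1.9 2.9
   vertex 2.2 3.2 3.4
   vertex 2.4 0.5 4.0
  endloop
 endfacet
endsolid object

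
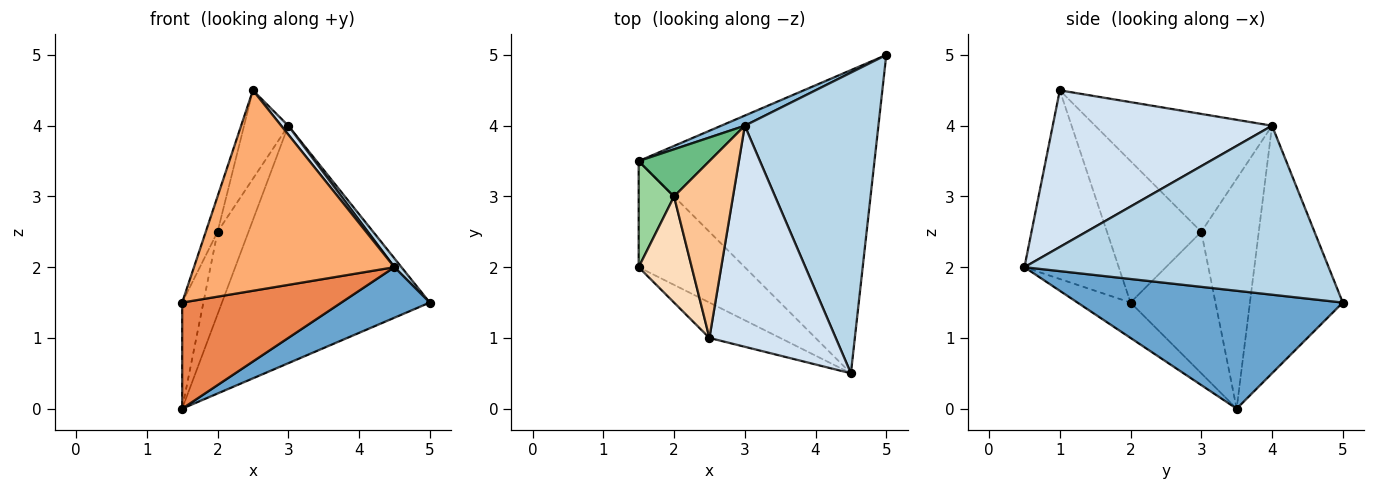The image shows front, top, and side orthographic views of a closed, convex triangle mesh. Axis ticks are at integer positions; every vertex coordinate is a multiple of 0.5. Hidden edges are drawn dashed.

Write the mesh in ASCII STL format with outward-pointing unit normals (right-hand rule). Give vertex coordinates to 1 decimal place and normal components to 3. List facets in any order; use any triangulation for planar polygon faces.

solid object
 facet normal 0.442 -0.147 -0.885
  outer loop
   vertex 4.5 0.5 2.0
   vertex 1.5 3.5 0.0
   vertex 5.0 5.0 1.5
  endloop
 endfacet
 facet normal -0.408 0.912 0.039
  outer loop
   vertex 3.0 4.0 4.0
   vertex 5.0 5.0 1.5
   vertex 1.5 3.5 0.0
  endloop
 endfacet
 facet normal 0.784 -0.018 0.620
  outer loop
   vertex 3.0 4.0 4.0
   vertex 4.5 0.5 2.0
   vertex 5.0 5.0 1.5
  endloop
 endfacet
 facet normal 0.778 -0.025 0.628
  outer loop
   vertex 3.0 4.0 4.0
   vertex 2.5 1.0 4.5
   vertex 4.5 0.5 2.0
  endloop
 endfacet
 facet normal -0.229 -0.688 -0.688
  outer loop
   vertex 1.5 2.0 1.5
   vertex 1.5 3.5 0.0
   vertex 4.5 0.5 2.0
  endloop
 endfacet
 facet normal -0.420 -0.894 -0.158
  outer loop
   vertex 1.5 2.0 1.5
   vertex 4.5 0.5 2.0
   vertex 2.5 1.0 4.5
  endloop
 endfacet
 facet normal -0.873 0.218 0.436
  outer loop
   vertex 2.0 3.0 2.5
   vertex 2.5 1.0 4.5
   vertex 3.0 4.0 4.0
  endloop
 endfacet
 facet normal -0.930 0.116 0.349
  outer loop
   vertex 2.0 3.0 2.5
   vertex 1.5 2.0 1.5
   vertex 2.5 1.0 4.5
  endloop
 endfacet
 facet normal -0.850 0.458 0.261
  outer loop
   vertex 2.0 3.0 2.5
   vertex 3.0 4.0 4.0
   vertex 1.5 3.5 0.0
  endloop
 endfacet
 facet normal -0.943 0.236 0.236
  outer loop
   vertex 2.0 3.0 2.5
   vertex 1.5 3.5 0.0
   vertex 1.5 2.0 1.5
  endloop
 endfacet
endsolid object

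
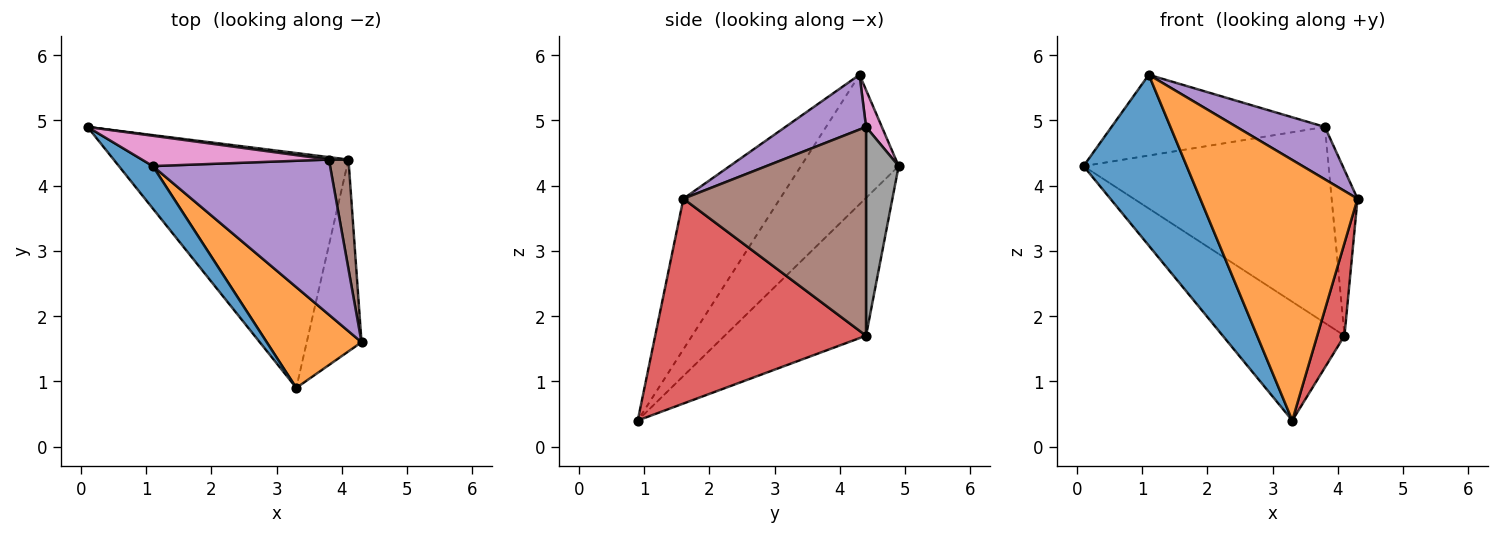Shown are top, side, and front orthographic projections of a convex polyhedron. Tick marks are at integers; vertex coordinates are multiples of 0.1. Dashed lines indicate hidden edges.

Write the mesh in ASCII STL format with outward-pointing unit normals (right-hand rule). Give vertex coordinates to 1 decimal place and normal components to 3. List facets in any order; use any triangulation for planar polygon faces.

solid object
 facet normal -0.677 -0.714 0.177
  outer loop
   vertex 1.1 4.3 5.7
   vertex 0.1 4.9 4.3
   vertex 3.3 0.9 0.4
  endloop
 endfacet
 facet normal -0.497 -0.809 0.313
  outer loop
   vertex 1.1 4.3 5.7
   vertex 3.3 0.9 0.4
   vertex 4.3 1.6 3.8
  endloop
 endfacet
 facet normal -0.464 0.400 -0.791
  outer loop
   vertex 4.1 4.4 1.7
   vertex 3.3 0.9 0.4
   vertex 0.1 4.9 4.3
  endloop
 endfacet
 facet normal 0.959 -0.124 -0.256
  outer loop
   vertex 4.1 4.4 1.7
   vertex 4.3 1.6 3.8
   vertex 3.3 0.9 0.4
  endloop
 endfacet
 facet normal 0.281 -0.307 0.909
  outer loop
   vertex 3.8 4.4 4.9
   vertex 1.1 4.3 5.7
   vertex 4.3 1.6 3.8
  endloop
 endfacet
 facet normal 0.986 0.140 0.092
  outer loop
   vertex 3.8 4.4 4.9
   vertex 4.3 1.6 3.8
   vertex 4.1 4.4 1.7
  endloop
 endfacet
 facet normal 0.069 0.934 0.351
  outer loop
   vertex 3.8 4.4 4.9
   vertex 0.1 4.9 4.3
   vertex 1.1 4.3 5.7
  endloop
 endfacet
 facet normal 0.132 0.991 0.012
  outer loop
   vertex 3.8 4.4 4.9
   vertex 4.1 4.4 1.7
   vertex 0.1 4.9 4.3
  endloop
 endfacet
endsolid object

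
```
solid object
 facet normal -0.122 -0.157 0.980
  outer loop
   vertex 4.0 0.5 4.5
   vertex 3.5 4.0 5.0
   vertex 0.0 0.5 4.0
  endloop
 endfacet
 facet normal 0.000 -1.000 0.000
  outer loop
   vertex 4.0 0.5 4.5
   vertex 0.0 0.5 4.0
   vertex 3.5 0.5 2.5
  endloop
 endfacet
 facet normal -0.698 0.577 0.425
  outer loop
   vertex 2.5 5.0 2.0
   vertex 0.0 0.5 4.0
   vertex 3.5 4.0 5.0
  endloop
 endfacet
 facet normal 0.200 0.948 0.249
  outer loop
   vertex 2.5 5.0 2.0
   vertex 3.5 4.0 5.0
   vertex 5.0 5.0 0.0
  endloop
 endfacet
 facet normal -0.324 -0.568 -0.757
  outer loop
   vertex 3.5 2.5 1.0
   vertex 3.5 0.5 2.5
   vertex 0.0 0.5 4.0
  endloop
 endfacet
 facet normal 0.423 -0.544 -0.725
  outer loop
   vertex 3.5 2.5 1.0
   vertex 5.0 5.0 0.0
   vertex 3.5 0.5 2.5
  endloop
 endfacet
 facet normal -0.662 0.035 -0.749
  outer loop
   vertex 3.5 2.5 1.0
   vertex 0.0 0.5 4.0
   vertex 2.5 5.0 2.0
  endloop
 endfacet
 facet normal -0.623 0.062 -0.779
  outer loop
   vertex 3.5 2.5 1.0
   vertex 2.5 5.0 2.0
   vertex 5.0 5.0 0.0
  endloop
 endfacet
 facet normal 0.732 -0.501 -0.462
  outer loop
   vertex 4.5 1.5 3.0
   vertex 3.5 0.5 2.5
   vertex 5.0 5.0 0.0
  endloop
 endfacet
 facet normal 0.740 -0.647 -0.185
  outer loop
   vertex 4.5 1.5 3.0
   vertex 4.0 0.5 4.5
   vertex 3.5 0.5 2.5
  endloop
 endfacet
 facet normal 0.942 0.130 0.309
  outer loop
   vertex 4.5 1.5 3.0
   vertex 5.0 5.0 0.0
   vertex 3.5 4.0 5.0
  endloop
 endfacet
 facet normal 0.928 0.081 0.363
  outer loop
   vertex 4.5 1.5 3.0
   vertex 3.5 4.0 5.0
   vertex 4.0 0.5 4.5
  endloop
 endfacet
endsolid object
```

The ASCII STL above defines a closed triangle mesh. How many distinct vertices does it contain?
8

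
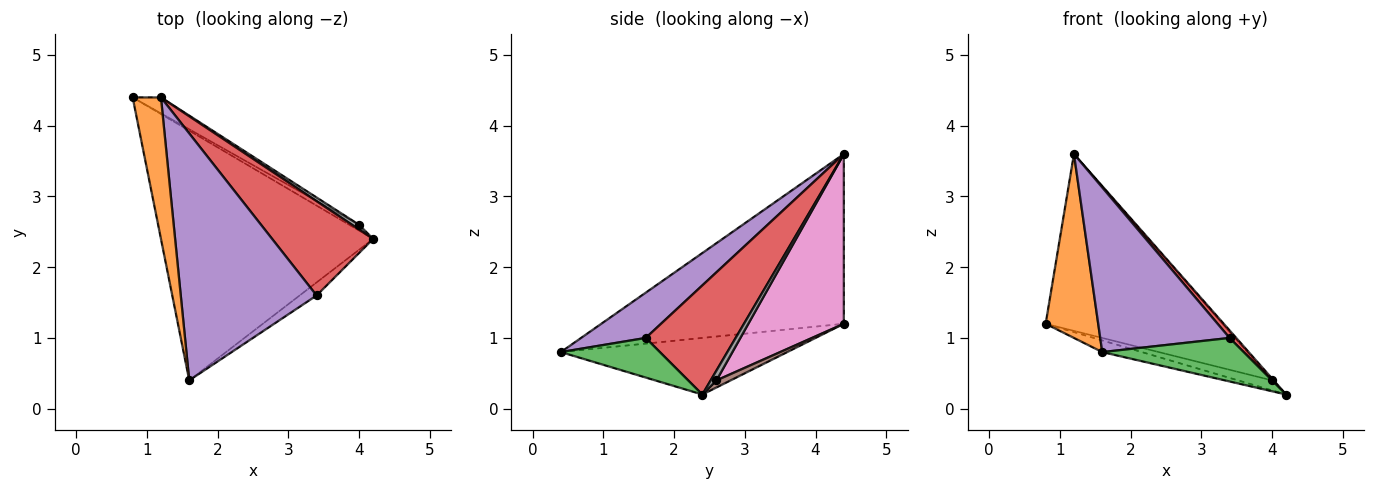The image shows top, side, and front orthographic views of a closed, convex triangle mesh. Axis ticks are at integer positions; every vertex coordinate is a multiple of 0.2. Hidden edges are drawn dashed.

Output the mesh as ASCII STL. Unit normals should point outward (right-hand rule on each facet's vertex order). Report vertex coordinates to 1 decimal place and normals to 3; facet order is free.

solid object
 facet normal -0.257 0.045 -0.965
  outer loop
   vertex 1.6 0.4 0.8
   vertex 0.8 4.4 1.2
   vertex 4.2 2.4 0.2
  endloop
 endfacet
 facet normal -0.965 -0.209 0.161
  outer loop
   vertex 1.2 4.4 3.6
   vertex 0.8 4.4 1.2
   vertex 1.6 0.4 0.8
  endloop
 endfacet
 facet normal 0.557 -0.796 -0.239
  outer loop
   vertex 3.4 1.6 1.0
   vertex 1.6 0.4 0.8
   vertex 4.2 2.4 0.2
  endloop
 endfacet
 facet normal 0.733 -0.054 0.678
  outer loop
   vertex 3.4 1.6 1.0
   vertex 4.2 2.4 0.2
   vertex 1.2 4.4 3.6
  endloop
 endfacet
 facet normal 0.267 -0.535 0.802
  outer loop
   vertex 3.4 1.6 1.0
   vertex 1.2 4.4 3.6
   vertex 1.6 0.4 0.8
  endloop
 endfacet
 facet normal 0.339 0.813 -0.474
  outer loop
   vertex 4.0 2.6 0.4
   vertex 4.2 2.4 0.2
   vertex 0.8 4.4 1.2
  endloop
 endfacet
 facet normal 0.474 0.877 -0.079
  outer loop
   vertex 4.0 2.6 0.4
   vertex 0.8 4.4 1.2
   vertex 1.2 4.4 3.6
  endloop
 endfacet
 facet normal 0.793 0.226 0.566
  outer loop
   vertex 4.0 2.6 0.4
   vertex 1.2 4.4 3.6
   vertex 4.2 2.4 0.2
  endloop
 endfacet
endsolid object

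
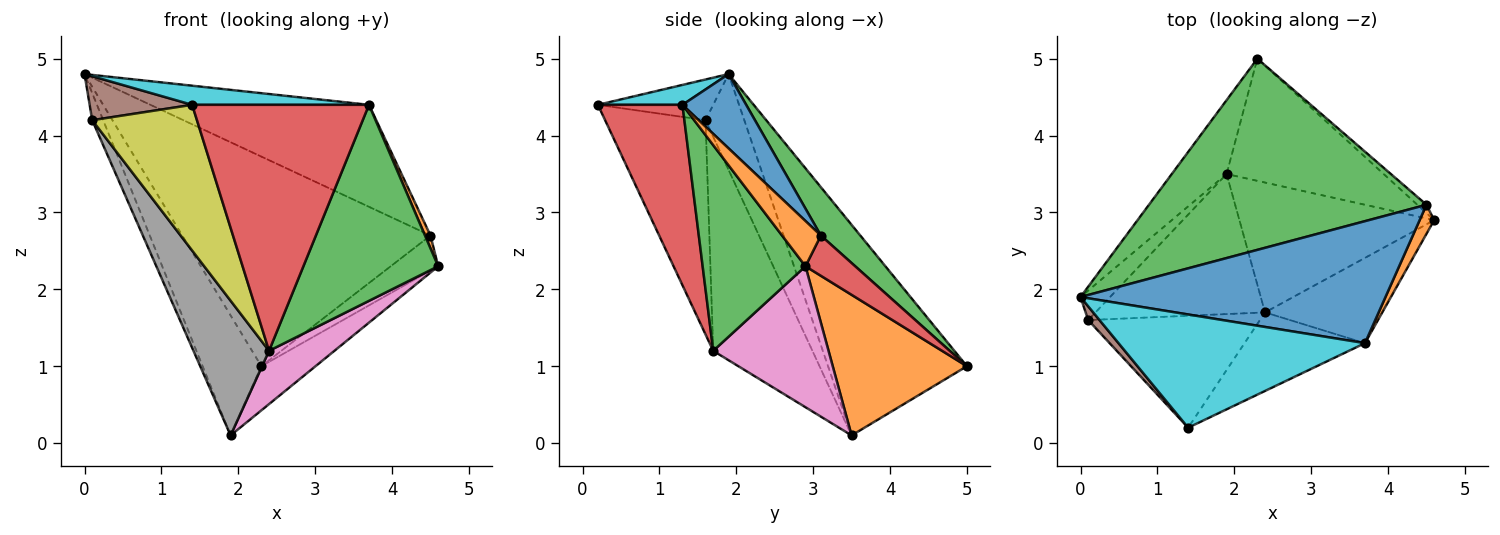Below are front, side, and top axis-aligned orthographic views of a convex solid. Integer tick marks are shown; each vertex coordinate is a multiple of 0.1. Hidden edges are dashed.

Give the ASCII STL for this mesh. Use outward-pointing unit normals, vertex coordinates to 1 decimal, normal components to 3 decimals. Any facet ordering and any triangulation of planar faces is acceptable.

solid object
 facet normal -0.896 0.379 -0.233
  outer loop
   vertex 1.9 3.5 0.1
   vertex 0.0 1.9 4.8
   vertex 2.3 5.0 1.0
  endloop
 endfacet
 facet normal 0.644 0.260 -0.719
  outer loop
   vertex 1.9 3.5 0.1
   vertex 2.3 5.0 1.0
   vertex 4.6 2.9 2.3
  endloop
 endfacet
 facet normal 0.117 0.734 0.669
  outer loop
   vertex 4.5 3.1 2.7
   vertex 2.3 5.0 1.0
   vertex 0.0 1.9 4.8
  endloop
 endfacet
 facet normal 0.714 0.681 -0.162
  outer loop
   vertex 4.5 3.1 2.7
   vertex 4.6 2.9 2.3
   vertex 2.3 5.0 1.0
  endloop
 endfacet
 facet normal -0.923 0.261 -0.284
  outer loop
   vertex 0.1 1.6 4.2
   vertex 0.0 1.9 4.8
   vertex 1.9 3.5 0.1
  endloop
 endfacet
 facet normal -0.732 -0.650 0.203
  outer loop
   vertex 0.1 1.6 4.2
   vertex 1.4 0.2 4.4
   vertex 0.0 1.9 4.8
  endloop
 endfacet
 facet normal 0.556 -0.315 -0.769
  outer loop
   vertex 2.4 1.7 1.2
   vertex 1.9 3.5 0.1
   vertex 4.6 2.9 2.3
  endloop
 endfacet
 facet normal -0.673 -0.513 -0.533
  outer loop
   vertex 2.4 1.7 1.2
   vertex 0.1 1.6 4.2
   vertex 1.9 3.5 0.1
  endloop
 endfacet
 facet normal -0.605 -0.631 -0.485
  outer loop
   vertex 2.4 1.7 1.2
   vertex 1.4 0.2 4.4
   vertex 0.1 1.6 4.2
  endloop
 endfacet
 facet normal 0.079 -0.166 0.983
  outer loop
   vertex 3.7 1.3 4.4
   vertex 0.0 1.9 4.8
   vertex 1.4 0.2 4.4
  endloop
 endfacet
 facet normal 0.184 0.631 0.754
  outer loop
   vertex 3.7 1.3 4.4
   vertex 4.5 3.1 2.7
   vertex 0.0 1.9 4.8
  endloop
 endfacet
 facet normal 0.944 -0.134 0.303
  outer loop
   vertex 3.7 1.3 4.4
   vertex 4.6 2.9 2.3
   vertex 4.5 3.1 2.7
  endloop
 endfacet
 facet normal 0.573 -0.751 -0.327
  outer loop
   vertex 3.7 1.3 4.4
   vertex 2.4 1.7 1.2
   vertex 4.6 2.9 2.3
  endloop
 endfacet
 facet normal 0.415 -0.867 -0.277
  outer loop
   vertex 3.7 1.3 4.4
   vertex 1.4 0.2 4.4
   vertex 2.4 1.7 1.2
  endloop
 endfacet
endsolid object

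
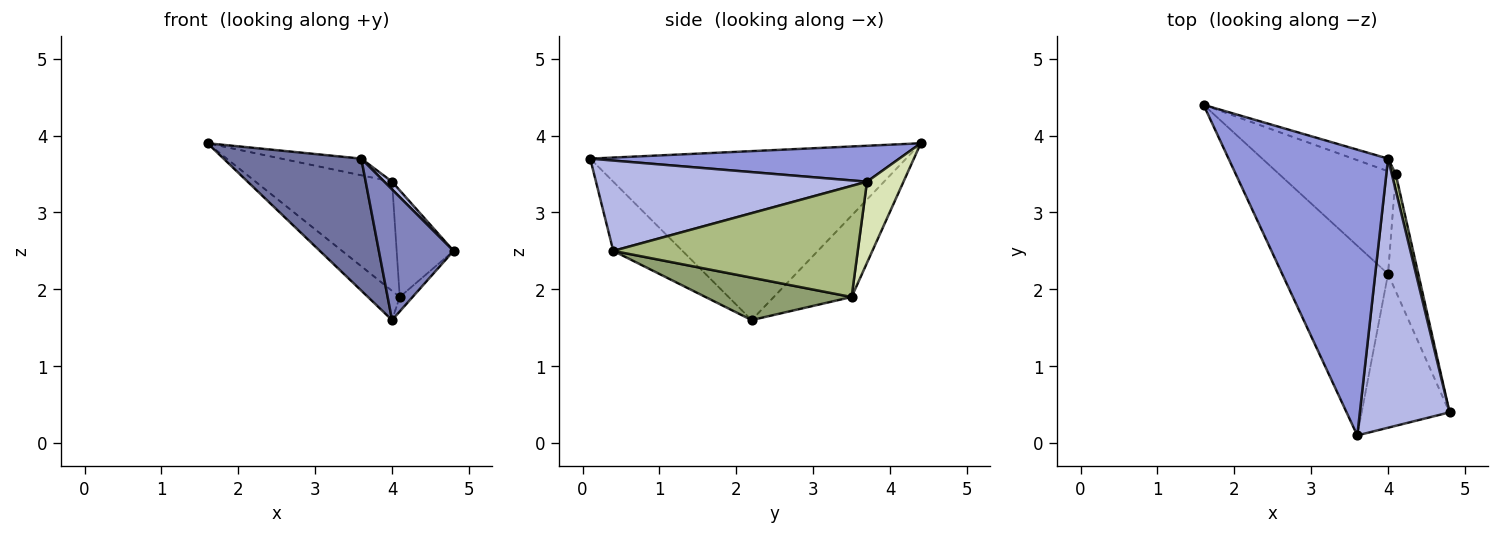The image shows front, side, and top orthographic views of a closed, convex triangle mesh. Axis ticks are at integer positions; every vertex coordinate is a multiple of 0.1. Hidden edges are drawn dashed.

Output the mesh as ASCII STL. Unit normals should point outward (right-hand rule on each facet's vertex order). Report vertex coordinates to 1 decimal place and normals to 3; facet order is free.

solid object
 facet normal -0.795 -0.347 -0.498
  outer loop
   vertex 4.0 2.2 1.6
   vertex 3.6 0.1 3.7
   vertex 1.6 4.4 3.9
  endloop
 endfacet
 facet normal -0.515 -0.555 -0.653
  outer loop
   vertex 4.0 2.2 1.6
   vertex 4.8 0.4 2.5
   vertex 3.6 0.1 3.7
  endloop
 endfacet
 facet normal 0.219 0.057 0.974
  outer loop
   vertex 4.0 3.7 3.4
   vertex 1.6 4.4 3.9
   vertex 3.6 0.1 3.7
  endloop
 endfacet
 facet normal 0.709 -0.020 0.704
  outer loop
   vertex 4.0 3.7 3.4
   vertex 3.6 0.1 3.7
   vertex 4.8 0.4 2.5
  endloop
 endfacet
 facet normal 0.812 0.071 -0.579
  outer loop
   vertex 4.1 3.5 1.9
   vertex 4.8 0.4 2.5
   vertex 4.0 2.2 1.6
  endloop
 endfacet
 facet normal 0.973 0.227 0.035
  outer loop
   vertex 4.1 3.5 1.9
   vertex 4.0 3.7 3.4
   vertex 4.8 0.4 2.5
  endloop
 endfacet
 facet normal -0.557 0.227 -0.799
  outer loop
   vertex 4.1 3.5 1.9
   vertex 4.0 2.2 1.6
   vertex 1.6 4.4 3.9
  endloop
 endfacet
 facet normal 0.257 0.960 -0.111
  outer loop
   vertex 4.1 3.5 1.9
   vertex 1.6 4.4 3.9
   vertex 4.0 3.7 3.4
  endloop
 endfacet
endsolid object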